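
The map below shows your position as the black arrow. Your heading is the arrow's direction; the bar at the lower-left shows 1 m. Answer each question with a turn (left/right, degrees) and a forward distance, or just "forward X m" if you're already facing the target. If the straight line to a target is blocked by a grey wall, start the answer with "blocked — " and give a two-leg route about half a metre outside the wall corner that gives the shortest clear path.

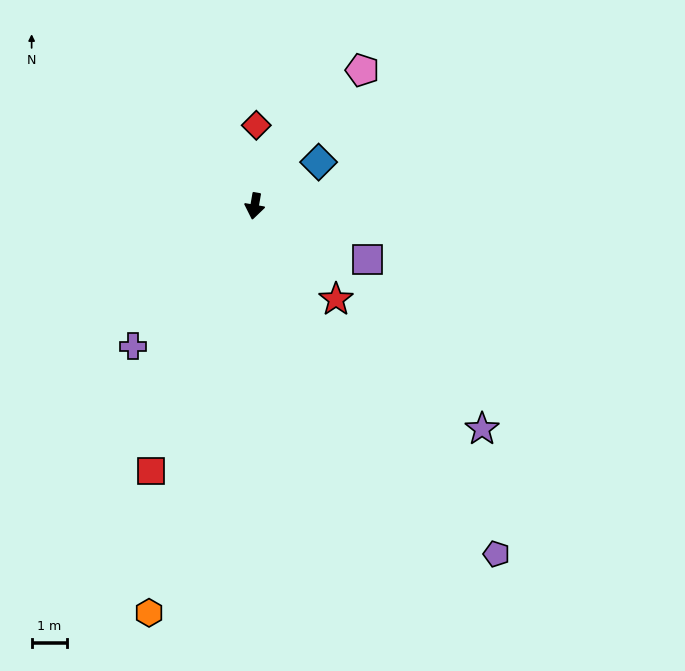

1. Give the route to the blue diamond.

turn left 134°, forward 2.2 m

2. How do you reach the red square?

turn right 12°, forward 7.9 m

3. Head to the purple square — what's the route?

turn left 74°, forward 3.5 m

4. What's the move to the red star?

turn left 51°, forward 3.5 m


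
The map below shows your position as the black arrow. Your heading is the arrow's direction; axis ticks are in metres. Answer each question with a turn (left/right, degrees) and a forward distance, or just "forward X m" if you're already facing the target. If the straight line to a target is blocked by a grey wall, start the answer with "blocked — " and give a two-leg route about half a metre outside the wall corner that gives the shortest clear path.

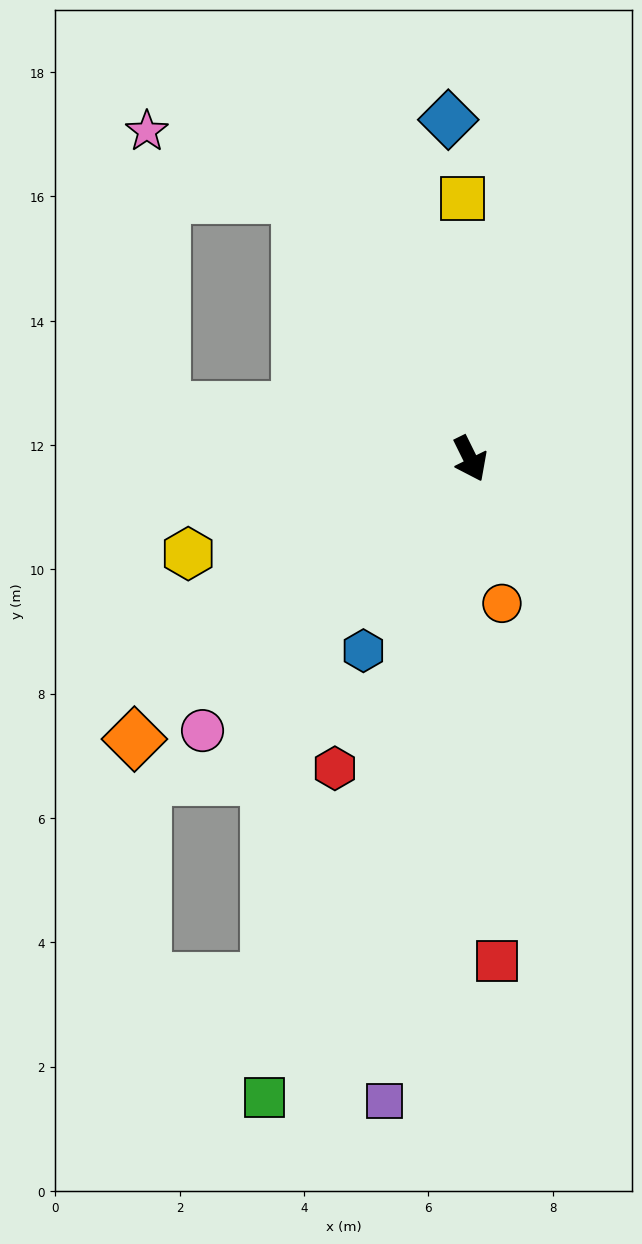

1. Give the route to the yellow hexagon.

turn right 98°, forward 4.8 m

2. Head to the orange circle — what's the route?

turn right 14°, forward 2.4 m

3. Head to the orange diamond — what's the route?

turn right 76°, forward 7.0 m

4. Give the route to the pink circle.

turn right 71°, forward 6.1 m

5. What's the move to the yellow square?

turn left 155°, forward 4.2 m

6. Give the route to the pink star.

blocked — turn right 173°, forward 5.1 m, then turn left 33°, forward 2.6 m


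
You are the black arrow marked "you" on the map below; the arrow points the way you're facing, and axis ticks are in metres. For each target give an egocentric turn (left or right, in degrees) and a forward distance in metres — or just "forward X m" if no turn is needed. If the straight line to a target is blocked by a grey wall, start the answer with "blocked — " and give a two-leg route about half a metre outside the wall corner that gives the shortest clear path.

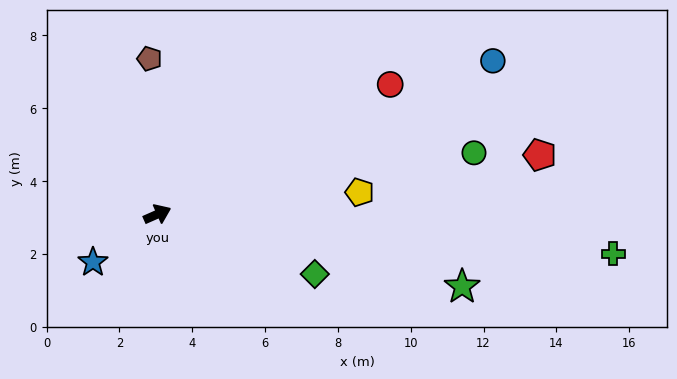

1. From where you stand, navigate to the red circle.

turn left 5°, forward 7.3 m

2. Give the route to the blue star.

turn right 167°, forward 2.2 m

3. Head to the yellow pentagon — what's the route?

turn right 18°, forward 5.6 m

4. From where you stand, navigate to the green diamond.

turn right 45°, forward 4.6 m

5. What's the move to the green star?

turn right 37°, forward 8.6 m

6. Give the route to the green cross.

turn right 29°, forward 12.6 m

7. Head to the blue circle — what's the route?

forward 10.1 m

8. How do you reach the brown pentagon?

turn left 69°, forward 4.3 m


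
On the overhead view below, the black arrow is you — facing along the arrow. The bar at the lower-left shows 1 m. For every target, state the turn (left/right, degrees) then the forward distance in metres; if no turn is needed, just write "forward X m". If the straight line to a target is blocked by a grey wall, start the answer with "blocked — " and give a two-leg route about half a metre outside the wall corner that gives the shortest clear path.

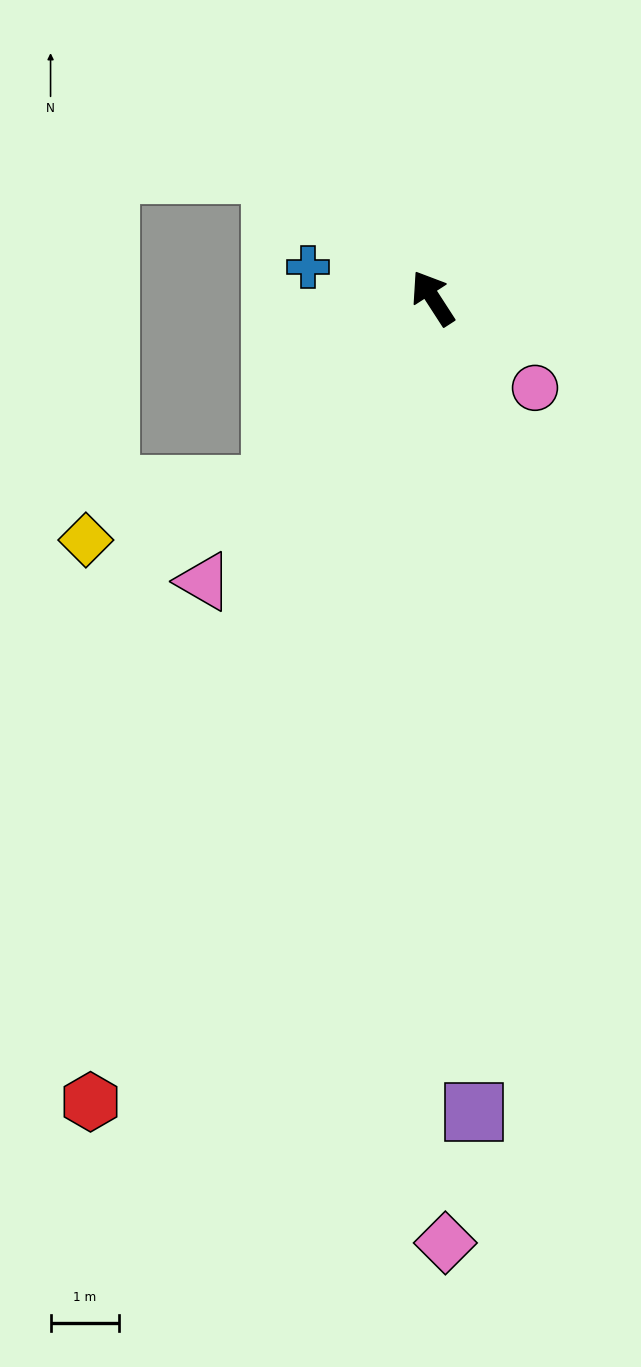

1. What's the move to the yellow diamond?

blocked — turn left 106°, forward 3.6 m, then turn right 32°, forward 2.8 m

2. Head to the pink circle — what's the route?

turn right 164°, forward 2.0 m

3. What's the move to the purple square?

turn left 150°, forward 12.0 m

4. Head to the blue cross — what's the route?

turn left 43°, forward 1.9 m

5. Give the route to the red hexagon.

turn left 124°, forward 12.8 m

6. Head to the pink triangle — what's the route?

turn left 108°, forward 5.3 m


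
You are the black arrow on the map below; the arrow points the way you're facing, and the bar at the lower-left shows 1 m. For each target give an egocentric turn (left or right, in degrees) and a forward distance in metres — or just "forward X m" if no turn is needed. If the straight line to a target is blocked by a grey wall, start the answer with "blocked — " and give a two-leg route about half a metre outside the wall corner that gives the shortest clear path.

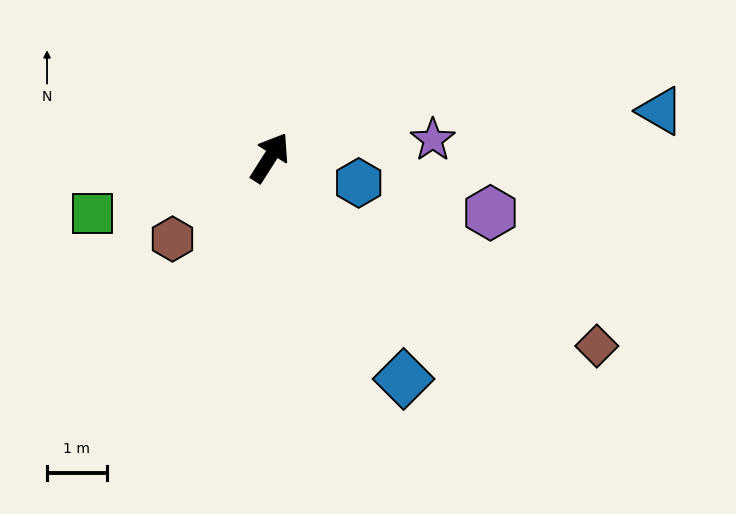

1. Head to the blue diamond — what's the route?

turn right 116°, forward 4.3 m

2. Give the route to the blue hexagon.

turn right 74°, forward 1.5 m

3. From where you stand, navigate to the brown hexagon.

turn left 162°, forward 2.1 m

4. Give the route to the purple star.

turn right 51°, forward 2.7 m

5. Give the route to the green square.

turn left 140°, forward 3.1 m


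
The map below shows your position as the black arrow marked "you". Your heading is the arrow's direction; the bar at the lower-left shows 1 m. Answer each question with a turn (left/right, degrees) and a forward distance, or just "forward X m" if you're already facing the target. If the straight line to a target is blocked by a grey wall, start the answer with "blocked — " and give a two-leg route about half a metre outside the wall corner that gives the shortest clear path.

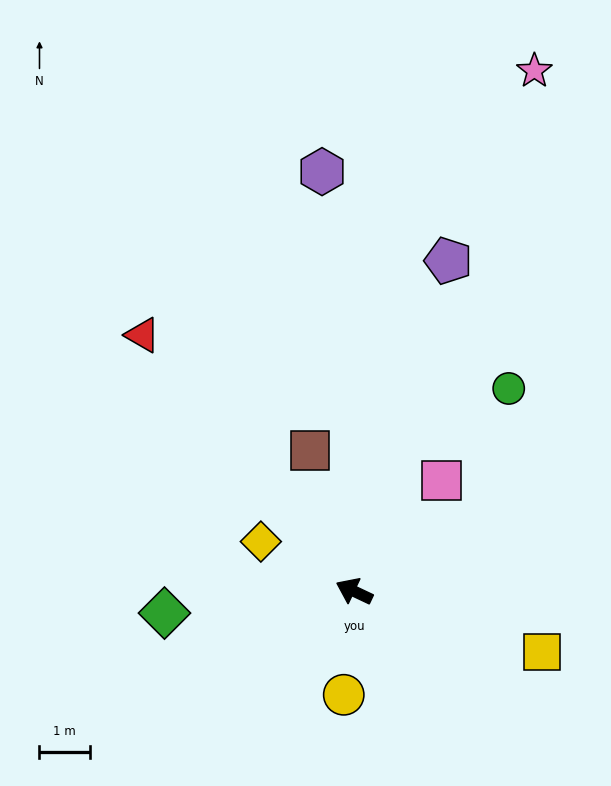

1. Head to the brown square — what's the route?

turn right 47°, forward 2.9 m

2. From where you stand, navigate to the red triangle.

turn right 25°, forward 6.6 m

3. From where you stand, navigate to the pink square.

turn right 103°, forward 2.8 m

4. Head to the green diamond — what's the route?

turn left 32°, forward 3.8 m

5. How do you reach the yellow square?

turn right 173°, forward 3.9 m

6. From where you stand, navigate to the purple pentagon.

turn right 81°, forward 6.9 m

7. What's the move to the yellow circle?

turn left 110°, forward 2.1 m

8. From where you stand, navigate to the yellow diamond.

turn right 3°, forward 2.1 m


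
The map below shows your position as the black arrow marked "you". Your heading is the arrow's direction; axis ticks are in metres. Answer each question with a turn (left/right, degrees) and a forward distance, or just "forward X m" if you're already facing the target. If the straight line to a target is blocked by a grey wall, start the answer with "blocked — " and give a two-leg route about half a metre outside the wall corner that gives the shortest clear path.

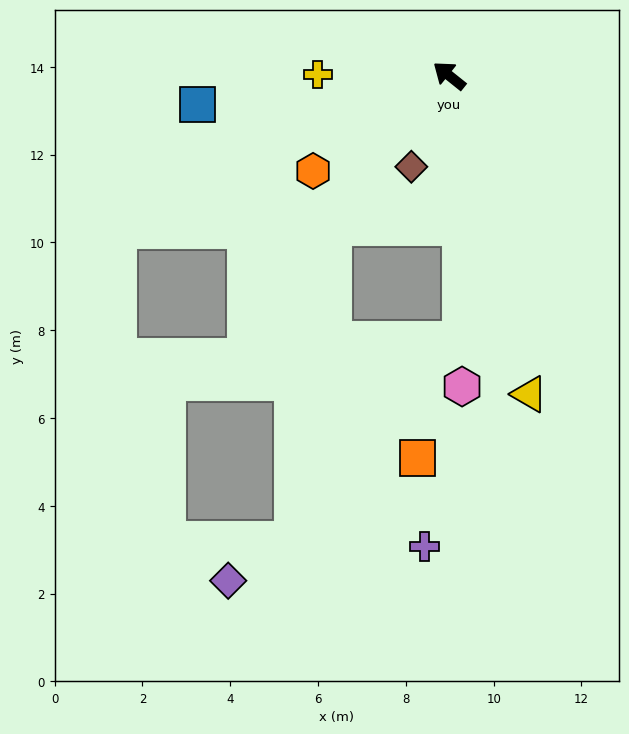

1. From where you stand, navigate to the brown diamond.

turn left 106°, forward 2.2 m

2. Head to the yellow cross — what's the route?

turn left 38°, forward 3.0 m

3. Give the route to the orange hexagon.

turn left 74°, forward 3.8 m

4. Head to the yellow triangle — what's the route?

turn left 143°, forward 7.5 m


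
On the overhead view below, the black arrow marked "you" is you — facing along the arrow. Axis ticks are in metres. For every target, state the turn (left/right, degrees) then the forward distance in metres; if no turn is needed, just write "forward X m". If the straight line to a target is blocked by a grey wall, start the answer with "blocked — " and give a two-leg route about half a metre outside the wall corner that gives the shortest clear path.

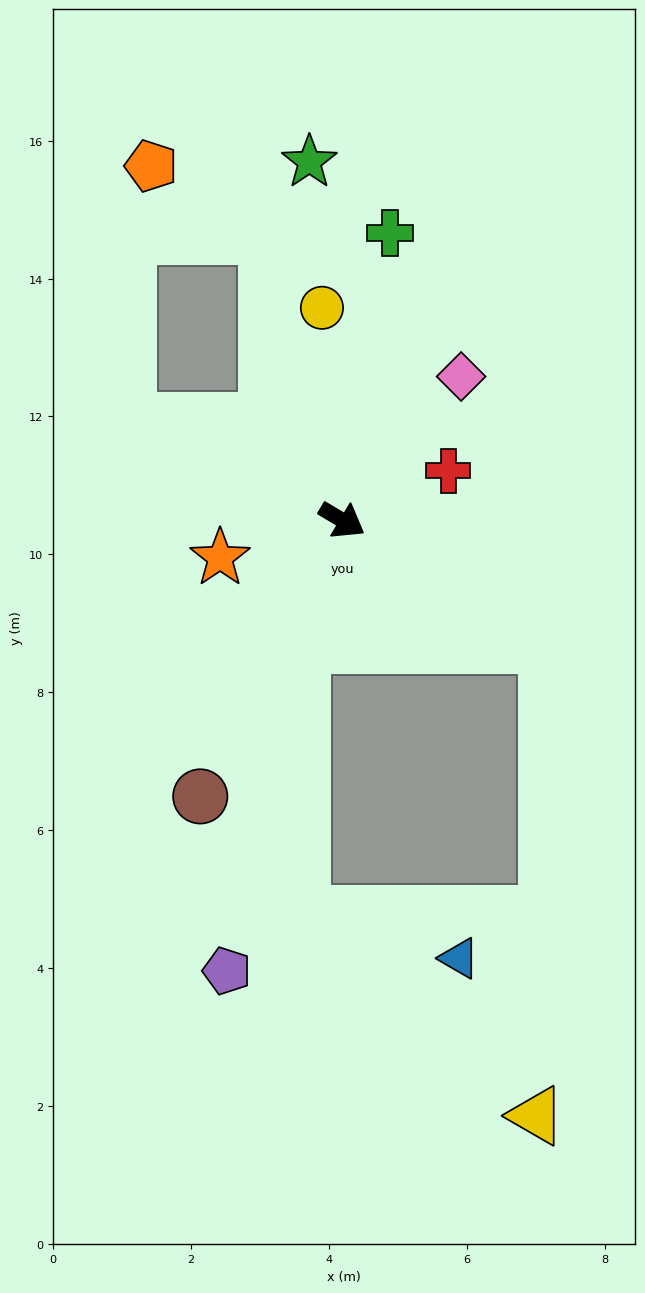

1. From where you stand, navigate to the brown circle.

turn right 86°, forward 4.5 m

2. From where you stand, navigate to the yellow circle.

turn left 126°, forward 3.1 m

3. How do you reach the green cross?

turn left 111°, forward 4.2 m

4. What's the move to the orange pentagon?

blocked — turn left 135°, forward 4.3 m, then turn left 45°, forward 2.0 m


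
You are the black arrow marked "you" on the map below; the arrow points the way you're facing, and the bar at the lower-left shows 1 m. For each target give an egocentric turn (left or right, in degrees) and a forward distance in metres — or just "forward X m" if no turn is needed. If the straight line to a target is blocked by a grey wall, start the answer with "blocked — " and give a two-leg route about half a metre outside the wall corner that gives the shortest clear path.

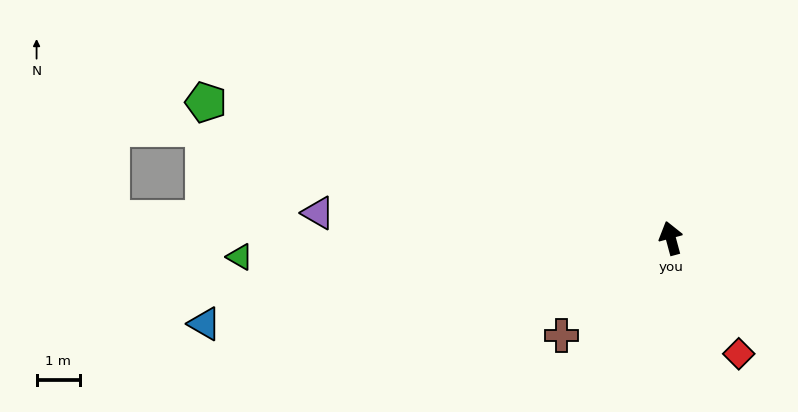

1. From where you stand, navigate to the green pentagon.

turn left 59°, forward 11.3 m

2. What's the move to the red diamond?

turn right 165°, forward 3.1 m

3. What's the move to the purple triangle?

turn left 71°, forward 8.2 m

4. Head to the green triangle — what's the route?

turn left 77°, forward 10.0 m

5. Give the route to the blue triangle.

turn left 85°, forward 11.0 m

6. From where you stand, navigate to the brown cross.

turn left 117°, forward 3.4 m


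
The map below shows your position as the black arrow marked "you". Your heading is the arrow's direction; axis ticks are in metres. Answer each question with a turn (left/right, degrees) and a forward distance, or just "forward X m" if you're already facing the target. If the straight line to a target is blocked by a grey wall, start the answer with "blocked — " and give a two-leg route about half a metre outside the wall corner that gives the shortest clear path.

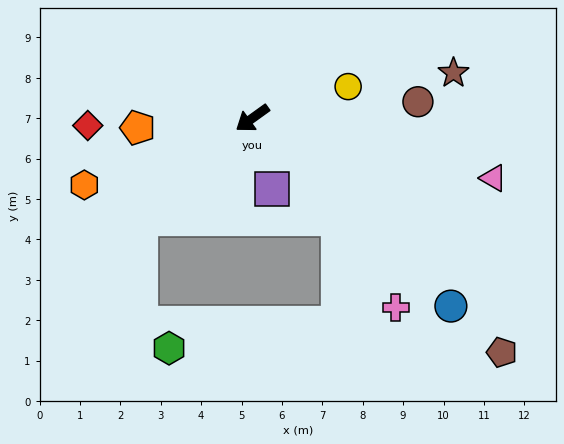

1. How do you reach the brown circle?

turn left 150°, forward 4.1 m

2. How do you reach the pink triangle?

turn left 130°, forward 6.1 m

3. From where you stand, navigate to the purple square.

turn left 70°, forward 1.8 m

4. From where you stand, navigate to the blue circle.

turn left 101°, forward 6.8 m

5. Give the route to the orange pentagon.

turn right 31°, forward 2.8 m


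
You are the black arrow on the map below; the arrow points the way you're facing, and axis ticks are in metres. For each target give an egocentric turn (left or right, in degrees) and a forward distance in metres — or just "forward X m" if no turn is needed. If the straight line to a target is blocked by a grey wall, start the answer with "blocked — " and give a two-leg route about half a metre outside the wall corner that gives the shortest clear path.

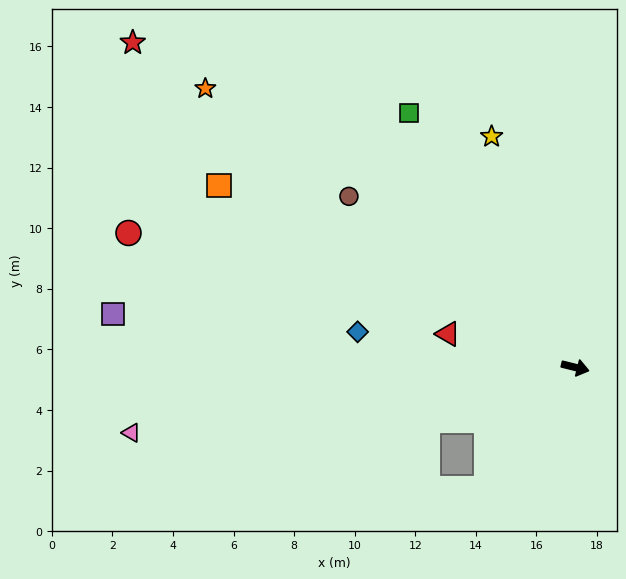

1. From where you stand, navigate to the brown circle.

turn left 157°, forward 9.4 m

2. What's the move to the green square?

turn left 137°, forward 10.0 m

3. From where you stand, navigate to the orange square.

turn left 167°, forward 13.2 m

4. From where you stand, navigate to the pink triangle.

turn right 158°, forward 14.8 m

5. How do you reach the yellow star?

turn left 124°, forward 8.1 m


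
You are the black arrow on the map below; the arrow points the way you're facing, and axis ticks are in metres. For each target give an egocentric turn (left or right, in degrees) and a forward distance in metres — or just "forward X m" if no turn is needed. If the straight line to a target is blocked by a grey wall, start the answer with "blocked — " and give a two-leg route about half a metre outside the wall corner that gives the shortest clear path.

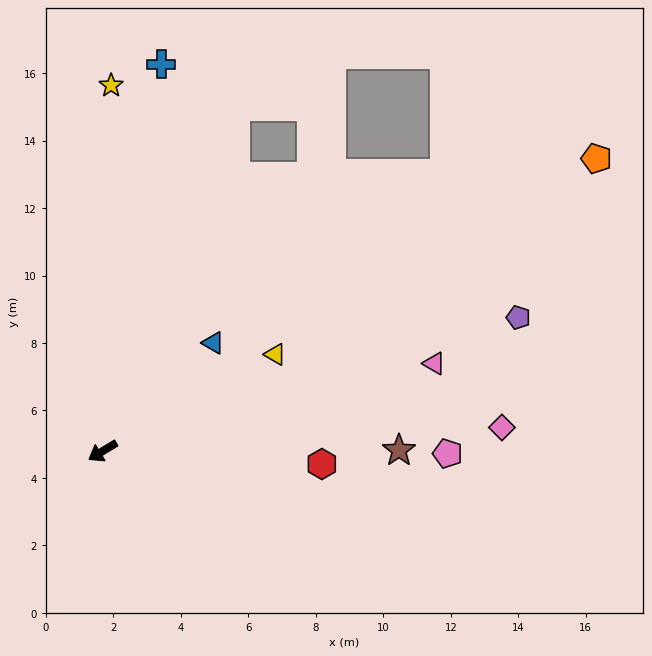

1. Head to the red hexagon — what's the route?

turn left 145°, forward 6.5 m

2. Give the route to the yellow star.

turn right 123°, forward 10.8 m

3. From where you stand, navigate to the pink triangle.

turn left 164°, forward 10.2 m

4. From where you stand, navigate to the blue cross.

turn right 130°, forward 11.6 m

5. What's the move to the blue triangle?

turn right 167°, forward 4.6 m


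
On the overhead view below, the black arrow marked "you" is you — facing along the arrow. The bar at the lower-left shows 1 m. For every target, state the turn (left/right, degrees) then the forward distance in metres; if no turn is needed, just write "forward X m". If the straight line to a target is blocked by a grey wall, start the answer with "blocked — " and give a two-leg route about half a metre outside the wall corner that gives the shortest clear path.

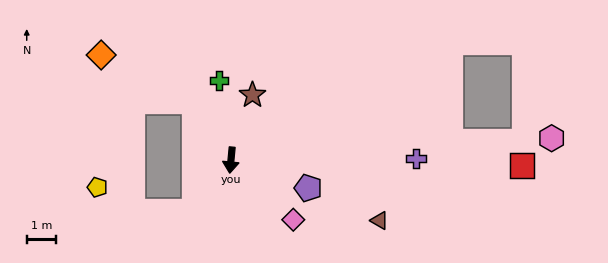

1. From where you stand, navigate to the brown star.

turn left 167°, forward 2.3 m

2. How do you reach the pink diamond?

turn left 52°, forward 2.9 m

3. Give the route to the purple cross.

turn left 96°, forward 6.2 m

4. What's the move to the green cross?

turn right 166°, forward 2.7 m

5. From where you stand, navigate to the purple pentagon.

turn left 76°, forward 2.8 m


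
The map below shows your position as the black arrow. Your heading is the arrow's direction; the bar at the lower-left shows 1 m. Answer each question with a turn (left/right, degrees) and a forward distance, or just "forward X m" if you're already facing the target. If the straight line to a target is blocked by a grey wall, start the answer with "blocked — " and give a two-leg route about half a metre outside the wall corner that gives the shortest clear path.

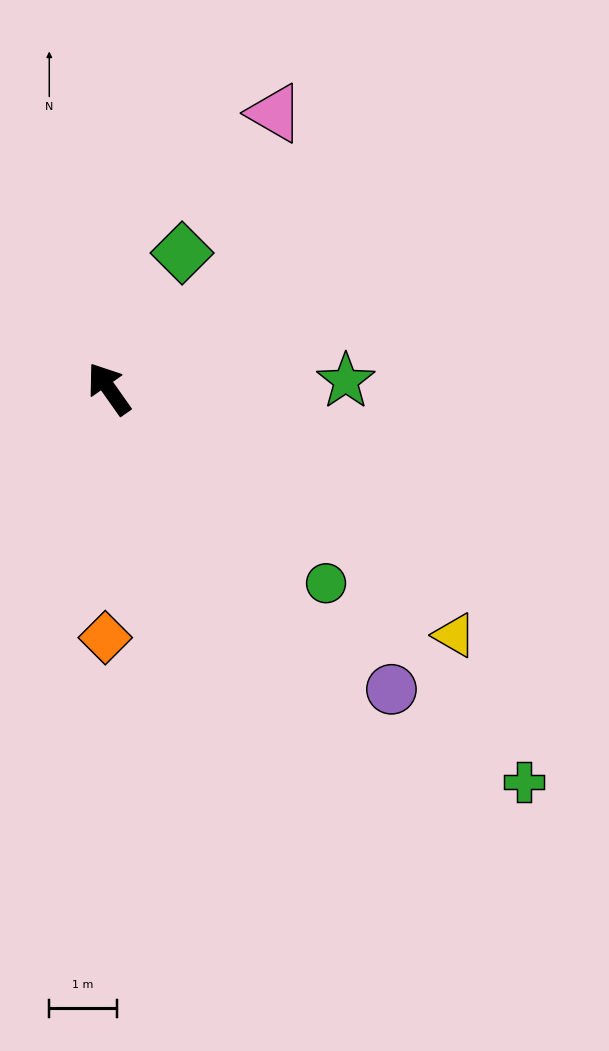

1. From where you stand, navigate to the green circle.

turn right 167°, forward 4.3 m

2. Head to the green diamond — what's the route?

turn right 64°, forward 2.3 m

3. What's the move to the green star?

turn right 123°, forward 3.5 m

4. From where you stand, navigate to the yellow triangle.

turn right 161°, forward 6.3 m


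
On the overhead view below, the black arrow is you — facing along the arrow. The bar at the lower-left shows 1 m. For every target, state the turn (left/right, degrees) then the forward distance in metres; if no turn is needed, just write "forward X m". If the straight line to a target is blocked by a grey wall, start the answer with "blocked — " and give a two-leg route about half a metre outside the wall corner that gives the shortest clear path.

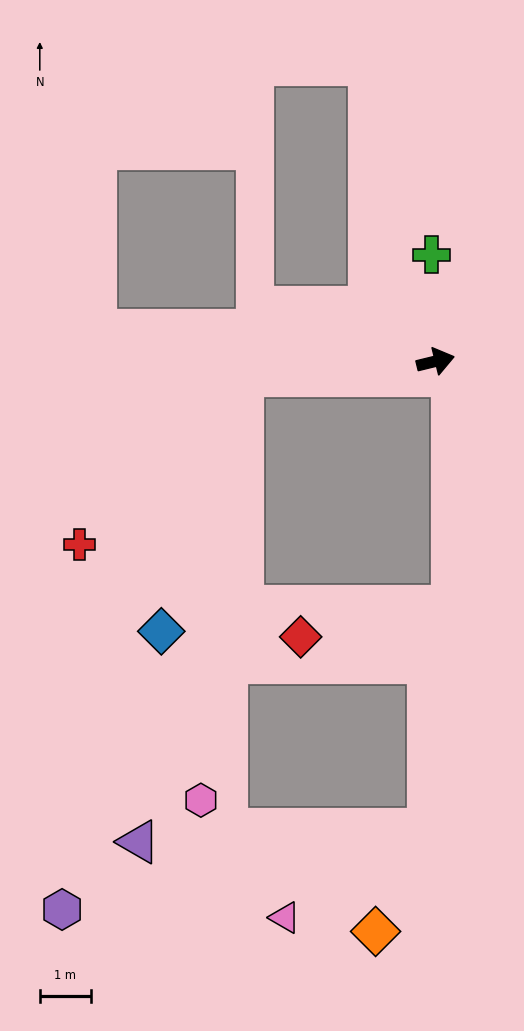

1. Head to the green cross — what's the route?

turn left 79°, forward 2.1 m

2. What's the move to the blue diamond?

blocked — turn left 170°, forward 3.8 m, then turn left 69°, forward 5.3 m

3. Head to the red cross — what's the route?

blocked — turn left 170°, forward 3.8 m, then turn left 43°, forward 4.6 m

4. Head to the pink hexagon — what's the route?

blocked — turn left 170°, forward 3.8 m, then turn left 81°, forward 8.4 m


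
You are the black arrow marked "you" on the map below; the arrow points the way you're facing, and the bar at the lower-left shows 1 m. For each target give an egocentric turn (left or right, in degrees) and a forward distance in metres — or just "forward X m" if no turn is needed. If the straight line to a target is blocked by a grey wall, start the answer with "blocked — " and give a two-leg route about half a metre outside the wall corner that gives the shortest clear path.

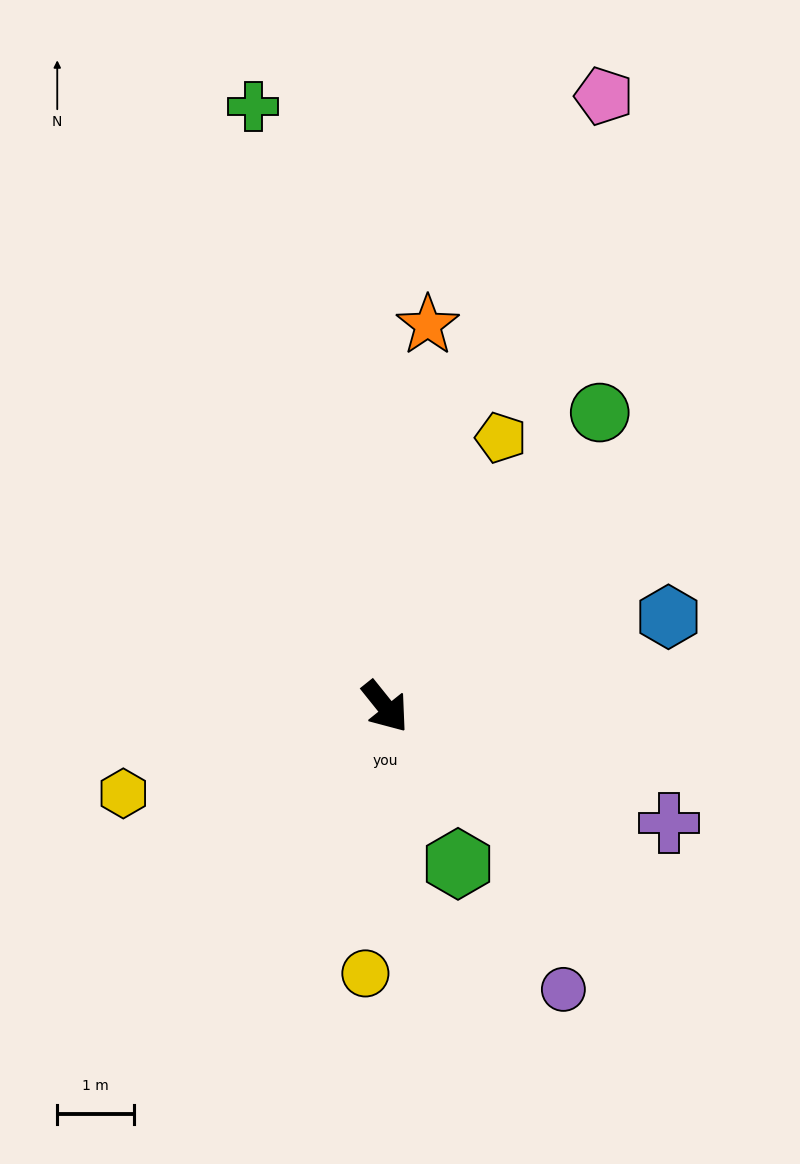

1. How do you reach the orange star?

turn left 135°, forward 5.0 m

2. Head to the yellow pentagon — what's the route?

turn left 118°, forward 3.8 m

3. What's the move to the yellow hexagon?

turn right 110°, forward 3.6 m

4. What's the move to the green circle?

turn left 105°, forward 4.7 m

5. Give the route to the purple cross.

turn left 29°, forward 4.0 m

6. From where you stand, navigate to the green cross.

turn left 154°, forward 8.0 m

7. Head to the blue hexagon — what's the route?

turn left 69°, forward 3.9 m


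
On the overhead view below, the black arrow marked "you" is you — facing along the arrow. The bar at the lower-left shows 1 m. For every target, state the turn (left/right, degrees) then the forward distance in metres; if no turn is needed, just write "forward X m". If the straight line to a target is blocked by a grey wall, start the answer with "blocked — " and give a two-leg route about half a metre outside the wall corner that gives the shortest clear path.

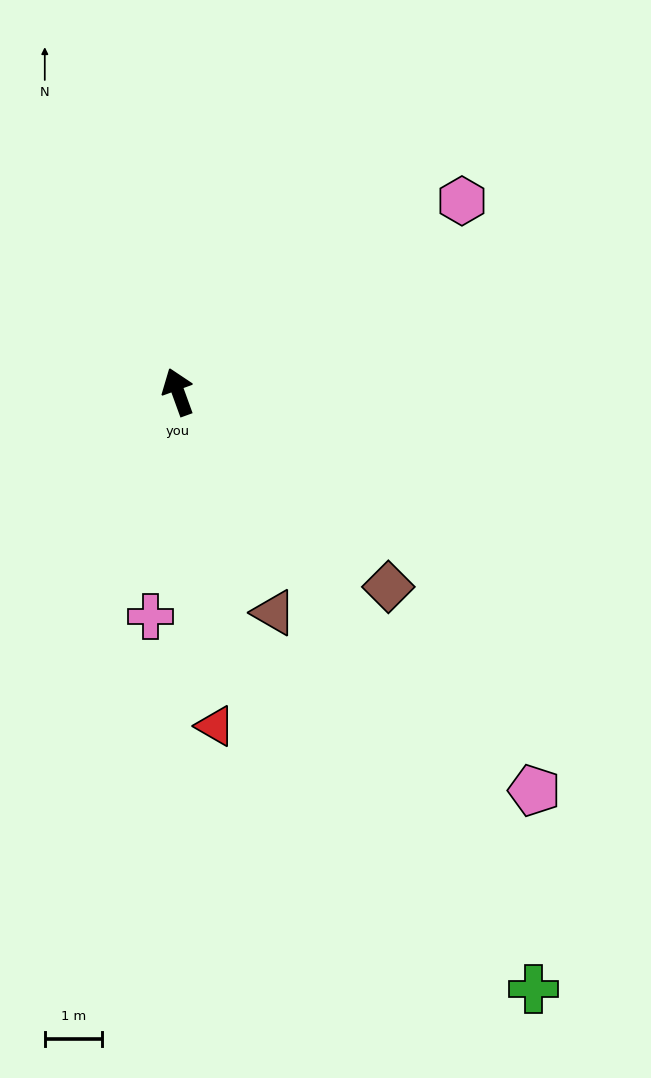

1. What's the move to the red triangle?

turn left 166°, forward 5.9 m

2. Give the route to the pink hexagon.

turn right 76°, forward 6.0 m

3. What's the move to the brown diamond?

turn right 153°, forward 5.0 m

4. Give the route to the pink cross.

turn left 153°, forward 4.0 m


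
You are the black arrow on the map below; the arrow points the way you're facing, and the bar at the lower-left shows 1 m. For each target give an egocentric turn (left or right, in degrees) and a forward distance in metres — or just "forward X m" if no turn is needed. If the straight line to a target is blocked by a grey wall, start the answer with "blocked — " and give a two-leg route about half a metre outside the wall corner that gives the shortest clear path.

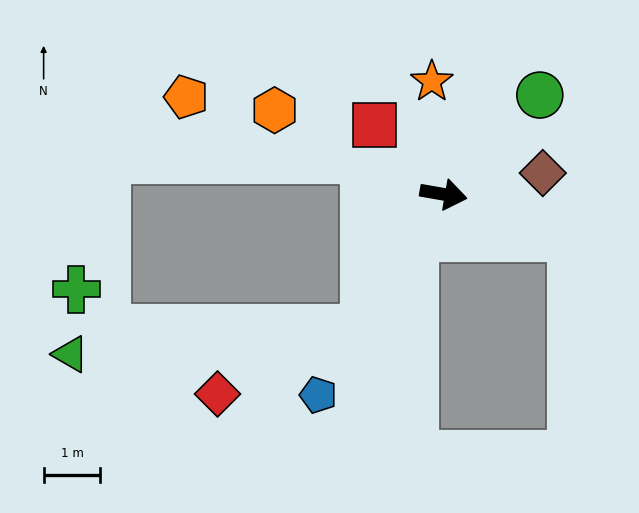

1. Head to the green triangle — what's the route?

blocked — turn right 111°, forward 2.7 m, then turn right 54°, forward 5.2 m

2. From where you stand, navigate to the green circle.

turn left 56°, forward 2.4 m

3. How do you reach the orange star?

turn left 106°, forward 2.0 m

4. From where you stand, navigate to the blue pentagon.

turn right 112°, forward 4.2 m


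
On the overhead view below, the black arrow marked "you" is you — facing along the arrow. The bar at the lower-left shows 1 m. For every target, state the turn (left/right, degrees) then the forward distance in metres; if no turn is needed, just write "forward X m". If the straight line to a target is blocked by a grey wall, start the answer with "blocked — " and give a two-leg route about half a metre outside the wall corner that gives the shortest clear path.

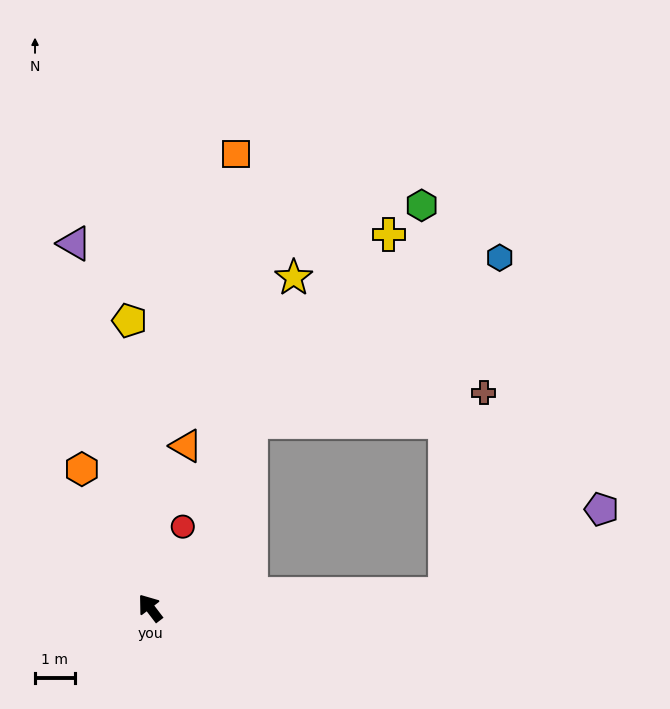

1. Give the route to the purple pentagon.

blocked — turn right 125°, forward 7.4 m, then turn left 26°, forward 4.5 m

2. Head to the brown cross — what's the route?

blocked — turn right 125°, forward 7.4 m, then turn left 77°, forward 5.2 m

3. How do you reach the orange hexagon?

turn right 11°, forward 3.9 m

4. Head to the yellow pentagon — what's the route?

turn right 33°, forward 7.2 m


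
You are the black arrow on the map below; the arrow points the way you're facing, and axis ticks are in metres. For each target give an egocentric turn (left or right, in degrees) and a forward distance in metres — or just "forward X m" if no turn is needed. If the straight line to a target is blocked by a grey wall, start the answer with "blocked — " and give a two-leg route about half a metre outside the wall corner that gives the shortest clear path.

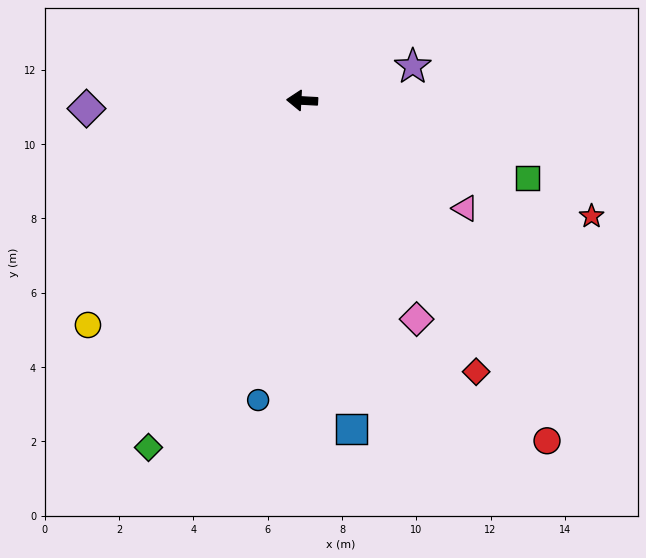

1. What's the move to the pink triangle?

turn left 150°, forward 5.3 m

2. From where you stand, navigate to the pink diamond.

turn left 121°, forward 6.6 m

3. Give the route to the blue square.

turn left 102°, forward 8.9 m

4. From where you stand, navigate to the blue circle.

turn left 85°, forward 8.1 m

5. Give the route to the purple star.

turn right 160°, forward 3.1 m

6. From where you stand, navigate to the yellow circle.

turn left 49°, forward 8.3 m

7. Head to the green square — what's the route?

turn left 164°, forward 6.4 m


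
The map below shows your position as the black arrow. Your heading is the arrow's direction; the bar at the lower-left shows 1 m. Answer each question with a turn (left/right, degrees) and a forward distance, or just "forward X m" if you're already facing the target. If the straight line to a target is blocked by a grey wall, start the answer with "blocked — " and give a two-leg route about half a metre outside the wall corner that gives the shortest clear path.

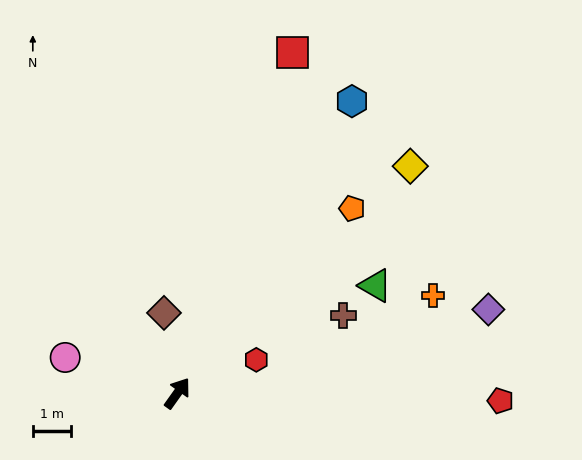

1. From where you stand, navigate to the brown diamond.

turn left 45°, forward 2.1 m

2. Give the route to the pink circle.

turn left 108°, forward 3.1 m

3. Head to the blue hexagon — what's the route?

turn left 5°, forward 8.9 m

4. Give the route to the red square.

turn left 17°, forward 9.4 m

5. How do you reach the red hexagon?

turn right 32°, forward 2.3 m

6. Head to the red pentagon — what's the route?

turn right 56°, forward 8.5 m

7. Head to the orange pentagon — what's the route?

turn right 8°, forward 6.7 m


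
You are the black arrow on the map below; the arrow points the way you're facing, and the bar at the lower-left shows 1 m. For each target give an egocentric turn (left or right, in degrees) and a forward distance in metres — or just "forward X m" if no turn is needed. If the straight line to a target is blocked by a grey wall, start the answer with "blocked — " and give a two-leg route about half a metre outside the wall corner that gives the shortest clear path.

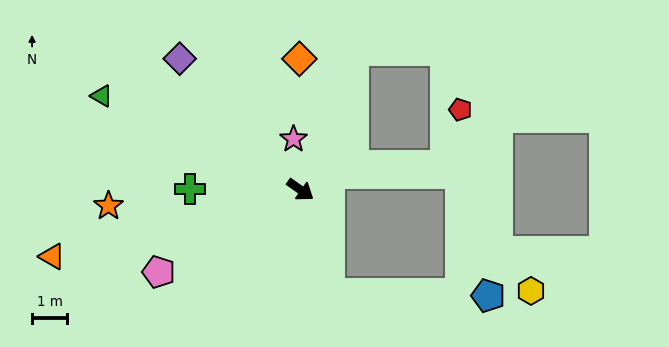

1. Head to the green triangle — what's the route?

turn right 170°, forward 6.2 m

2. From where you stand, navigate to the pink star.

turn left 133°, forward 1.4 m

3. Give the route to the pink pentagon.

turn right 115°, forward 4.6 m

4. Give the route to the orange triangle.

turn right 130°, forward 7.3 m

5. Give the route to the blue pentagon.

blocked — turn right 39°, forward 3.0 m, then turn left 73°, forward 4.5 m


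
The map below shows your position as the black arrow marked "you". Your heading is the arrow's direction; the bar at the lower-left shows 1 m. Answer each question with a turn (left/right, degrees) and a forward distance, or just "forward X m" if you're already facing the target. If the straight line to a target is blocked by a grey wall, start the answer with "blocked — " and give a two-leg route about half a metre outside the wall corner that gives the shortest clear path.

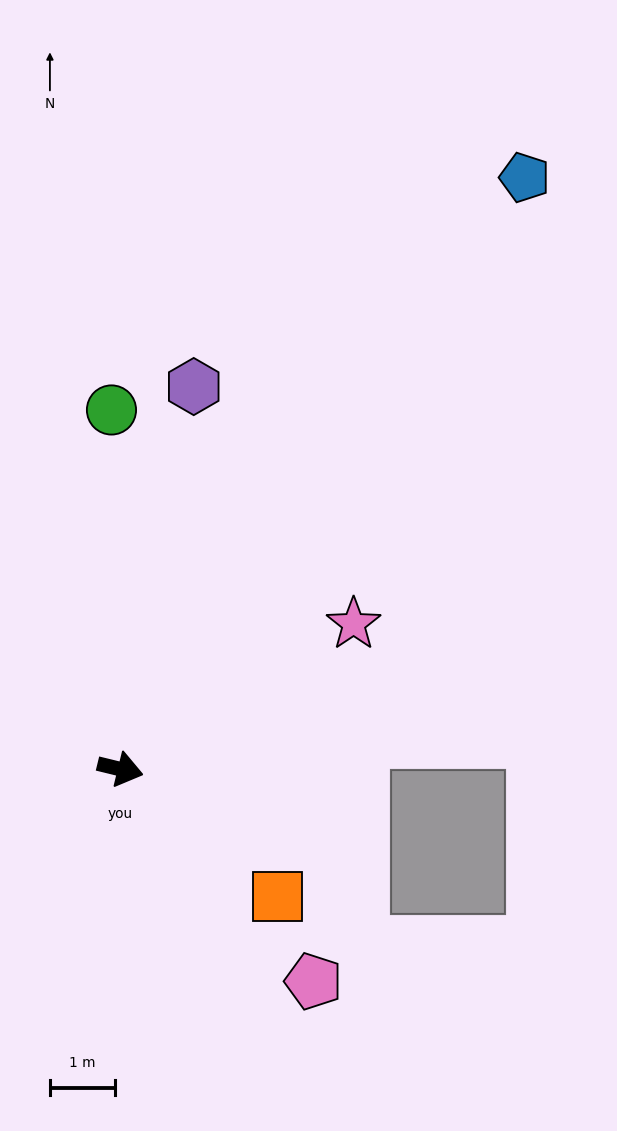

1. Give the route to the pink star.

turn left 46°, forward 4.2 m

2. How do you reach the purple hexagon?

turn left 93°, forward 6.0 m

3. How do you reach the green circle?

turn left 105°, forward 5.5 m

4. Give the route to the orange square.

turn right 25°, forward 3.1 m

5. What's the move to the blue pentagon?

turn left 69°, forward 11.1 m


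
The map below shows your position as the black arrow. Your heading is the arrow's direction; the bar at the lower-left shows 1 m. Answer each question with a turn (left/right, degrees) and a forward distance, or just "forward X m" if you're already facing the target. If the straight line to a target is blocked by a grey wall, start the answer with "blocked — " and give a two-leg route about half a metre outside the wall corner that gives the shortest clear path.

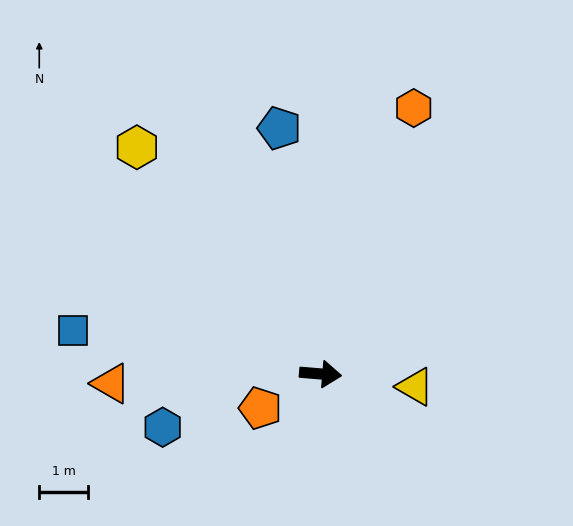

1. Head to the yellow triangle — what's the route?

turn right 3°, forward 2.0 m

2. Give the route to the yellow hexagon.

turn left 134°, forward 6.0 m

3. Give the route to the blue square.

turn left 175°, forward 5.1 m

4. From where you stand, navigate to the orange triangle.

turn right 173°, forward 4.3 m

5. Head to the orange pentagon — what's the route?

turn right 146°, forward 1.4 m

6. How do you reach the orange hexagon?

turn left 75°, forward 5.8 m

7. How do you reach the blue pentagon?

turn left 104°, forward 5.1 m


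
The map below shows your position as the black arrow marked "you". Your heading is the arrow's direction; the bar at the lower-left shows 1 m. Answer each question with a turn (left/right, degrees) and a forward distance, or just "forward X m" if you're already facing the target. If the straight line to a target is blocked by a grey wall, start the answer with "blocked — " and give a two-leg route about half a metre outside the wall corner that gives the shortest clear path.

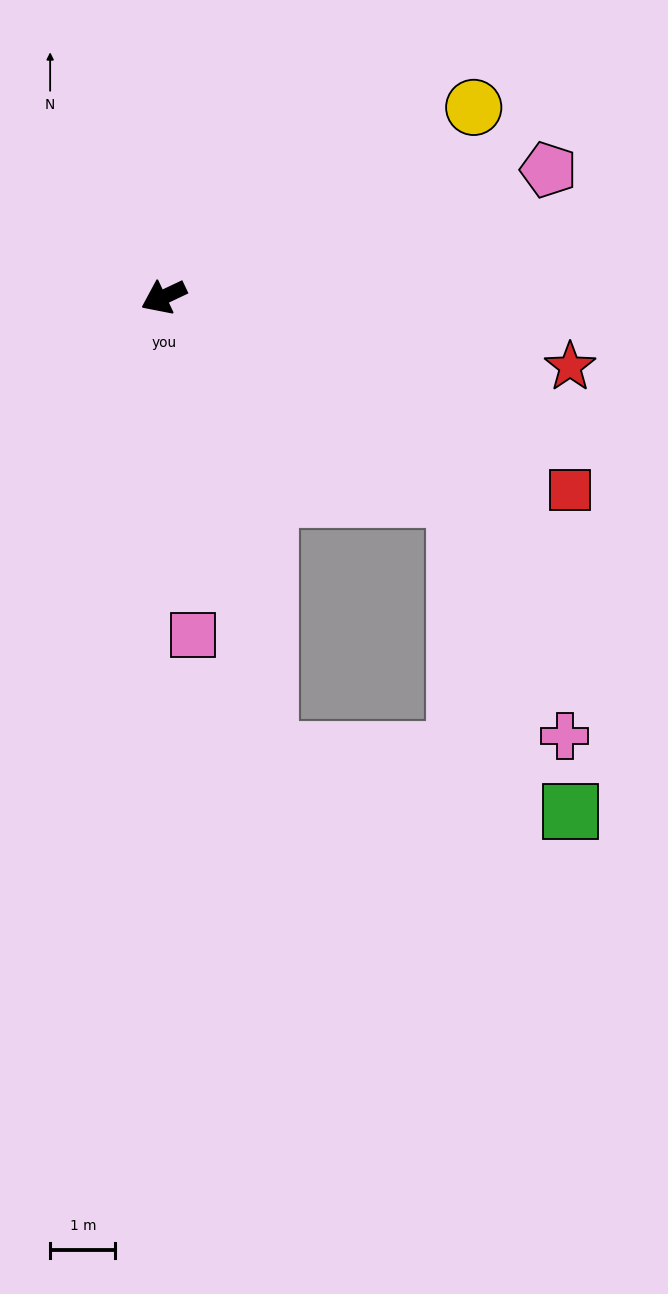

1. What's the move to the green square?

blocked — turn left 78°, forward 7.1 m, then turn left 65°, forward 4.7 m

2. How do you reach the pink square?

turn left 70°, forward 5.2 m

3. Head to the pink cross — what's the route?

blocked — turn left 120°, forward 5.4 m, then turn right 30°, forward 4.0 m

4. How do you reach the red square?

turn left 129°, forward 6.9 m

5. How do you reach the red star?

turn left 145°, forward 6.3 m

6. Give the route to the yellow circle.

turn right 174°, forward 5.6 m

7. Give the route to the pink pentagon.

turn left 173°, forward 6.2 m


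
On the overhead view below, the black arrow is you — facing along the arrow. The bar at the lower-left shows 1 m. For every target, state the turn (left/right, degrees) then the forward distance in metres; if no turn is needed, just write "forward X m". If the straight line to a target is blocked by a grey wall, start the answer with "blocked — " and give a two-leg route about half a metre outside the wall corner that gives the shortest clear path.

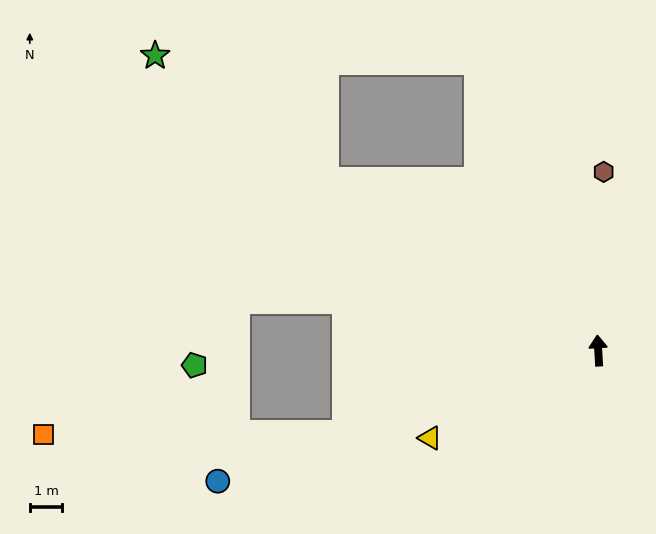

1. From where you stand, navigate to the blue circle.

turn left 106°, forward 12.4 m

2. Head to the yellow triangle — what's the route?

turn left 114°, forward 5.8 m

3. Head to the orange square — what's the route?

blocked — turn left 105°, forward 8.2 m, then turn right 18°, forward 9.3 m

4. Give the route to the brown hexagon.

turn right 5°, forward 5.5 m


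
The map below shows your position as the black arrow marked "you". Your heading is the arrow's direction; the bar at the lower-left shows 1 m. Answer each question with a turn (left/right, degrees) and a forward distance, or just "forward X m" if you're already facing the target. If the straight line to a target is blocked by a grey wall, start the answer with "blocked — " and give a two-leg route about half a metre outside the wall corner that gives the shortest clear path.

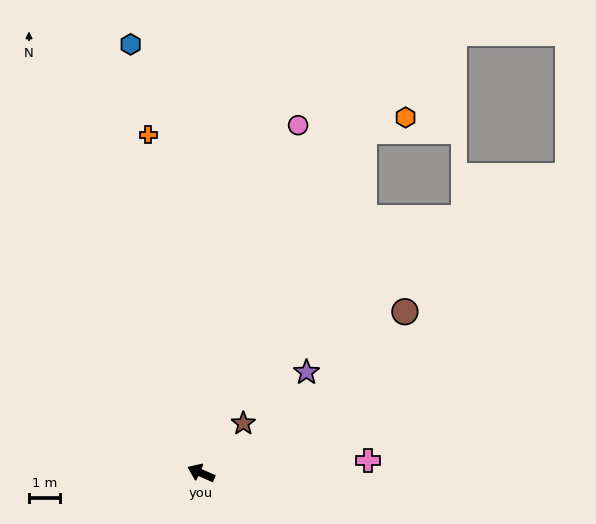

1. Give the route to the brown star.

turn right 107°, forward 2.1 m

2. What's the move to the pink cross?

turn right 152°, forward 5.4 m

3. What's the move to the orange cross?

turn right 57°, forward 11.1 m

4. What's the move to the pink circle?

turn right 82°, forward 11.7 m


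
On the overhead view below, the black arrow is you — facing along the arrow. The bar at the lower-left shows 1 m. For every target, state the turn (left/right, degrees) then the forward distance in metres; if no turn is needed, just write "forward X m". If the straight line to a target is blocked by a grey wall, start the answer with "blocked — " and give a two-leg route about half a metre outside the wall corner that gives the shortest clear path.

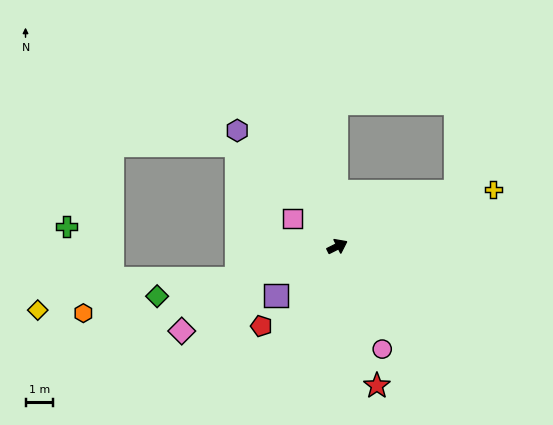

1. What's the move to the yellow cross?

turn right 7°, forward 6.0 m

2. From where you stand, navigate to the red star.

turn right 101°, forward 5.2 m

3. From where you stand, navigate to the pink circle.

turn right 93°, forward 4.0 m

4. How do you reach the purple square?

turn right 168°, forward 2.8 m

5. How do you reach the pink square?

turn left 121°, forward 1.9 m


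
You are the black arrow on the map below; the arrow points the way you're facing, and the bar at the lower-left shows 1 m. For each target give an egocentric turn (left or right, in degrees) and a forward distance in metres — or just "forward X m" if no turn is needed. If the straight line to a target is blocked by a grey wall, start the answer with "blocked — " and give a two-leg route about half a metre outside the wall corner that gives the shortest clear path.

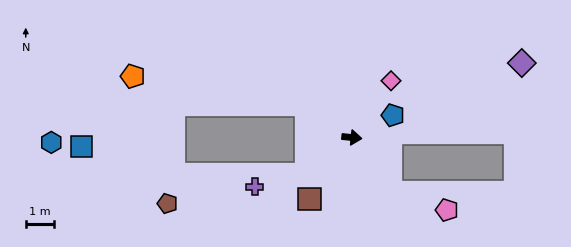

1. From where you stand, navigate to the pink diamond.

turn left 61°, forward 2.5 m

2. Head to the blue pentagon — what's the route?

turn left 34°, forward 1.7 m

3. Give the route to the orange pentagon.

blocked — turn left 149°, forward 2.0 m, then turn left 28°, forward 6.3 m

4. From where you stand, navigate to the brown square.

turn right 119°, forward 2.7 m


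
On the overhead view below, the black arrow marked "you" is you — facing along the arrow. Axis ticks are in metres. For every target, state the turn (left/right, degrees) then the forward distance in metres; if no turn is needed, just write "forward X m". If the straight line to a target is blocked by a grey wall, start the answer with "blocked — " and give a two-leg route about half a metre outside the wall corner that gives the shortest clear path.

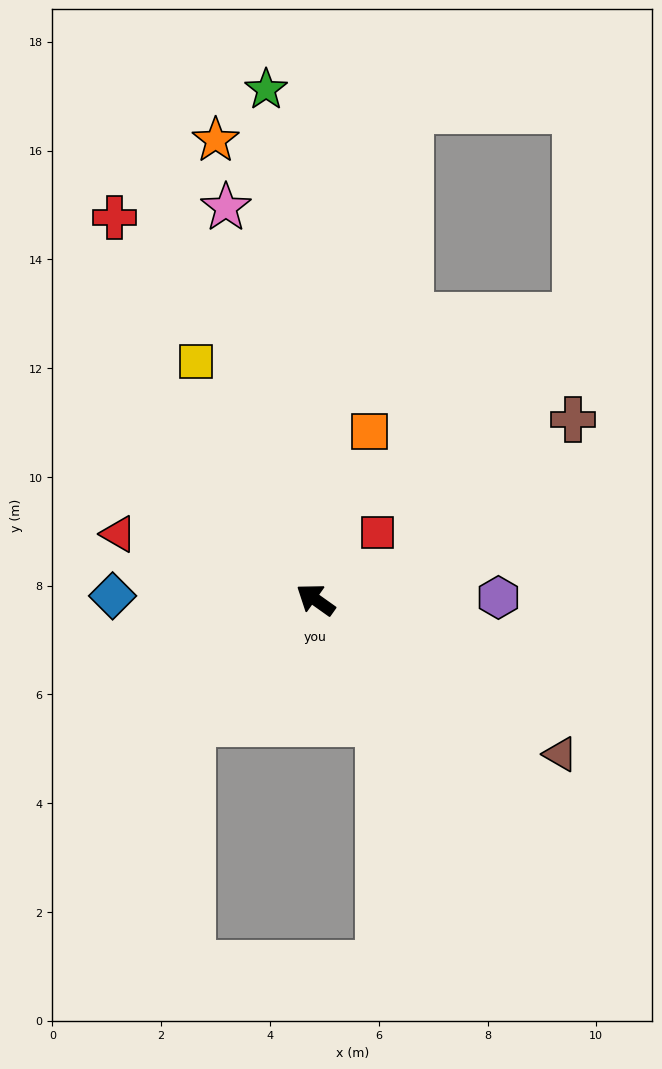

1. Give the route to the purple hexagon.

turn right 144°, forward 3.4 m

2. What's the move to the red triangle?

turn left 17°, forward 3.8 m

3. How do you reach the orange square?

turn right 72°, forward 3.2 m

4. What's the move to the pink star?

turn right 42°, forward 7.4 m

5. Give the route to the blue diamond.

turn left 34°, forward 3.7 m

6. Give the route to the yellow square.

turn right 28°, forward 4.9 m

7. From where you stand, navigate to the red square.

turn right 97°, forward 1.7 m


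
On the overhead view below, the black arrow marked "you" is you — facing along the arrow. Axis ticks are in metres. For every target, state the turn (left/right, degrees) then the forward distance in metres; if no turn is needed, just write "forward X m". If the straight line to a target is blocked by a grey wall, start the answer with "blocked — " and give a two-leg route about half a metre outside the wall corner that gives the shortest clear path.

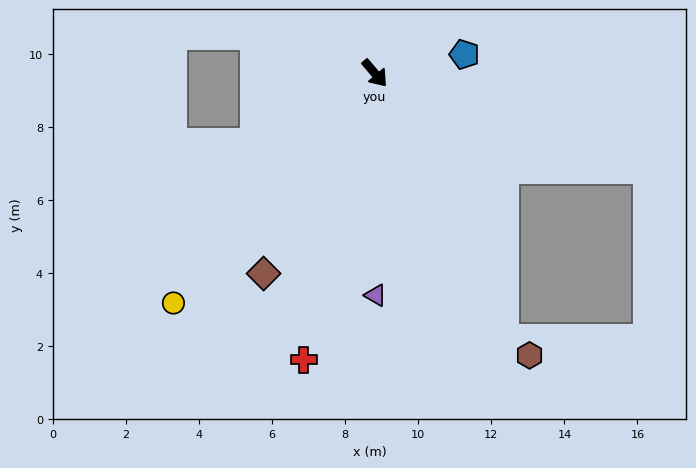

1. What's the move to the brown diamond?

turn right 69°, forward 6.3 m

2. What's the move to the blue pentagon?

turn left 62°, forward 2.5 m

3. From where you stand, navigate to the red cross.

turn right 54°, forward 8.1 m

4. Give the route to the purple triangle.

turn right 40°, forward 6.1 m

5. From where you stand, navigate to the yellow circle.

turn right 82°, forward 8.4 m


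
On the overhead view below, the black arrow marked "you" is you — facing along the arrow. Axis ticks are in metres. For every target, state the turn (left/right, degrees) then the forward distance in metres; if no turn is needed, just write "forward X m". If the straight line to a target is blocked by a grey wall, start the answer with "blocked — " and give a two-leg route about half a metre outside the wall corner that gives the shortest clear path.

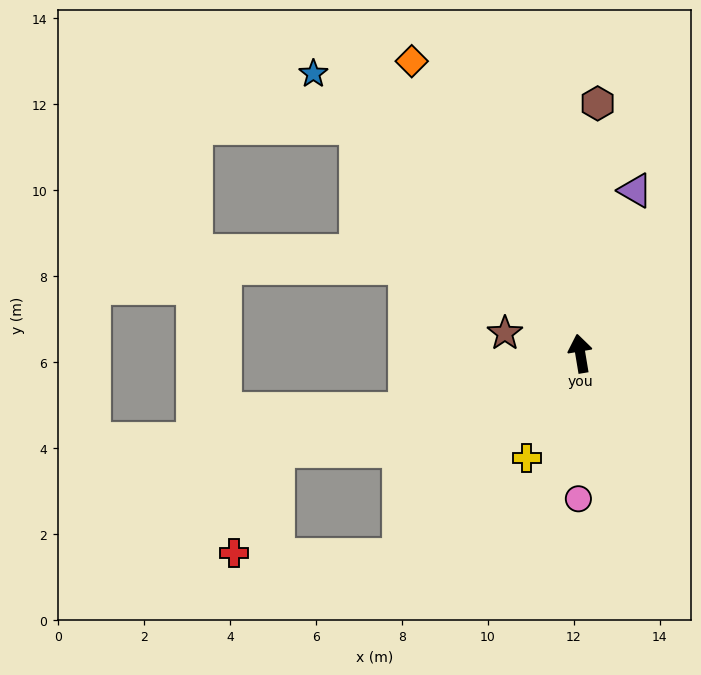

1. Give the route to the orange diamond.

turn left 21°, forward 7.9 m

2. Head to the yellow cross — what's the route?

turn left 143°, forward 2.7 m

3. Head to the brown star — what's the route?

turn left 65°, forward 1.8 m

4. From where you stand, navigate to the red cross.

blocked — turn left 98°, forward 7.4 m, then turn left 50°, forward 2.6 m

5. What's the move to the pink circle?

turn left 170°, forward 3.4 m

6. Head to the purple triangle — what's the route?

turn right 28°, forward 4.0 m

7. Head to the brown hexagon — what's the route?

turn right 13°, forward 5.8 m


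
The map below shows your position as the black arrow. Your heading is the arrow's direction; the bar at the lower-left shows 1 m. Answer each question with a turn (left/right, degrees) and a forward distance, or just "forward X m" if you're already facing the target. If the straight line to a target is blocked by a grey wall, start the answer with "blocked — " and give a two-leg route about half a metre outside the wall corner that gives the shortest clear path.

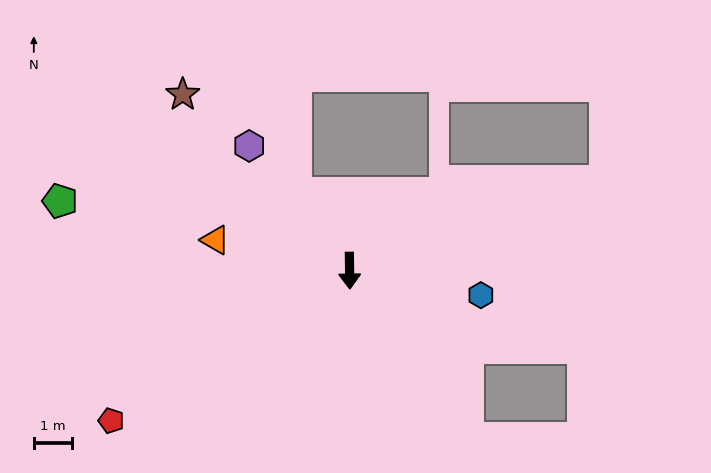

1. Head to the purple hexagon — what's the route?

turn right 142°, forward 4.1 m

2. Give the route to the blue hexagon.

turn left 79°, forward 3.5 m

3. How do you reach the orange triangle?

turn right 104°, forward 3.6 m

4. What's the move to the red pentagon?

turn right 59°, forward 7.3 m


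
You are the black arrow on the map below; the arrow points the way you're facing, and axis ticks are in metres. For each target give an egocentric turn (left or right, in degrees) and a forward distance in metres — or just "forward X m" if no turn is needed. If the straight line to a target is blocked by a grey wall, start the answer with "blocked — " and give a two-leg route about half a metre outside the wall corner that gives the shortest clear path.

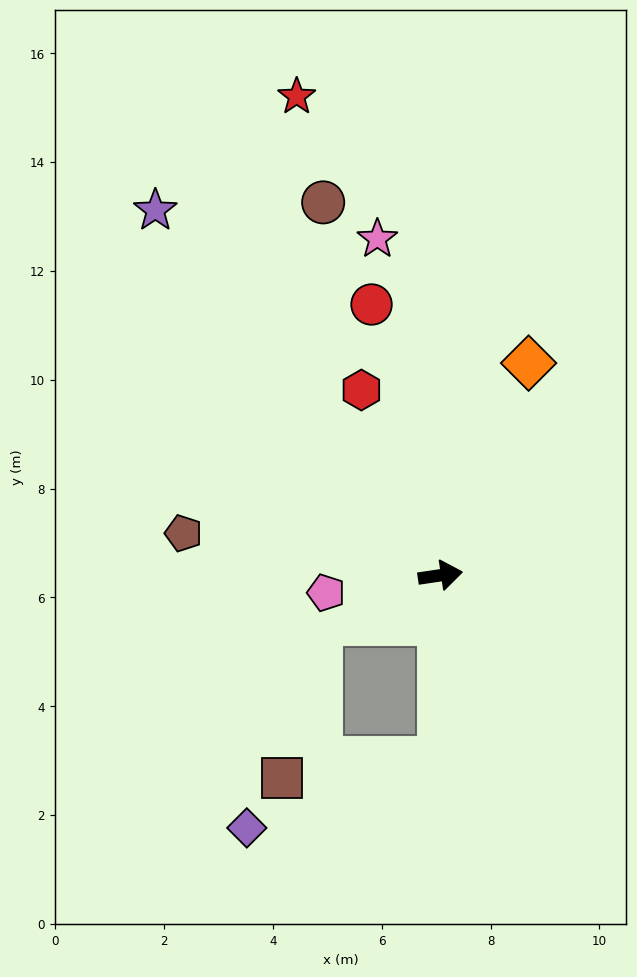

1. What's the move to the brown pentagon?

turn left 162°, forward 4.8 m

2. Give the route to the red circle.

turn left 96°, forward 5.1 m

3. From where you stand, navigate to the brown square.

blocked — turn right 98°, forward 3.4 m, then turn right 84°, forward 2.9 m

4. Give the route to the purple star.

turn left 120°, forward 8.5 m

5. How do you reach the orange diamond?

turn left 59°, forward 4.2 m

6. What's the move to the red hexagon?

turn left 105°, forward 3.7 m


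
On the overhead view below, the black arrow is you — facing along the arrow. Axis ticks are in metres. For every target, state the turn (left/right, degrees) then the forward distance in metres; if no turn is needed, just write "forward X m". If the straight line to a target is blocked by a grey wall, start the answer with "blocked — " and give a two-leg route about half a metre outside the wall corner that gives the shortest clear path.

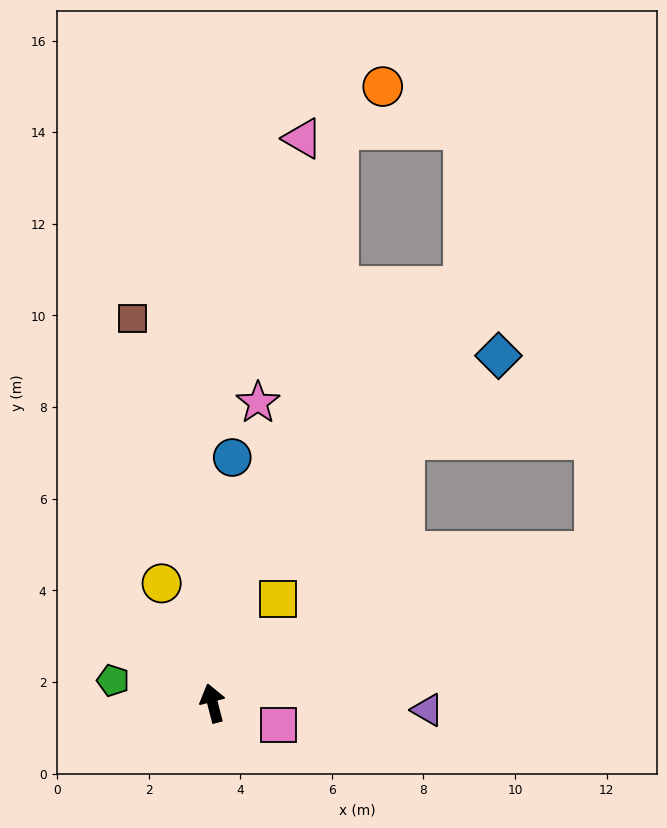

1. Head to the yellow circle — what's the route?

turn left 9°, forward 2.8 m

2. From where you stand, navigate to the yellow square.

turn right 47°, forward 2.7 m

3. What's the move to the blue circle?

turn right 19°, forward 5.4 m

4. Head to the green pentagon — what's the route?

turn left 63°, forward 2.2 m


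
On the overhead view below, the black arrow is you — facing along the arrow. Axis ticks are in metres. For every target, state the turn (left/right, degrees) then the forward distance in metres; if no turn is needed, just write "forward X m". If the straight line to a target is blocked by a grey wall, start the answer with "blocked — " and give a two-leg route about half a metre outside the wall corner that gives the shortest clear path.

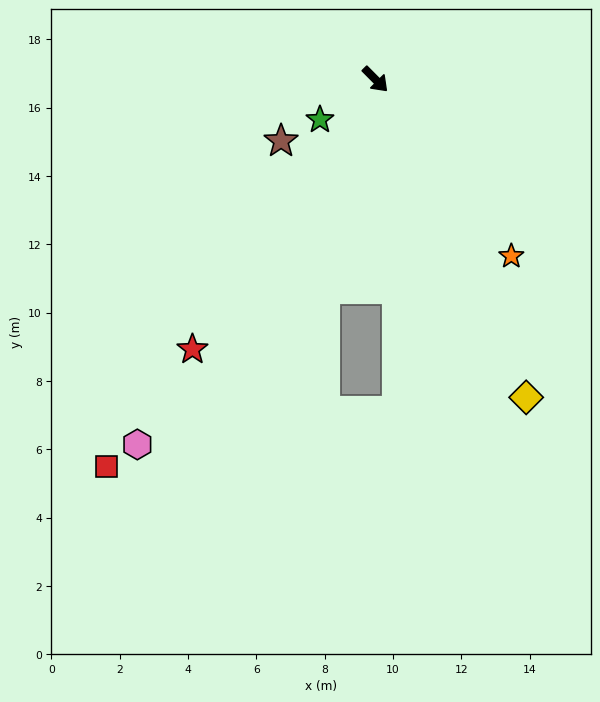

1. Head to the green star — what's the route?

turn right 99°, forward 2.0 m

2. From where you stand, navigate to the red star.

turn right 79°, forward 9.5 m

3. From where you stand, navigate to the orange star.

turn right 7°, forward 6.5 m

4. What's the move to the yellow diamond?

turn right 19°, forward 10.3 m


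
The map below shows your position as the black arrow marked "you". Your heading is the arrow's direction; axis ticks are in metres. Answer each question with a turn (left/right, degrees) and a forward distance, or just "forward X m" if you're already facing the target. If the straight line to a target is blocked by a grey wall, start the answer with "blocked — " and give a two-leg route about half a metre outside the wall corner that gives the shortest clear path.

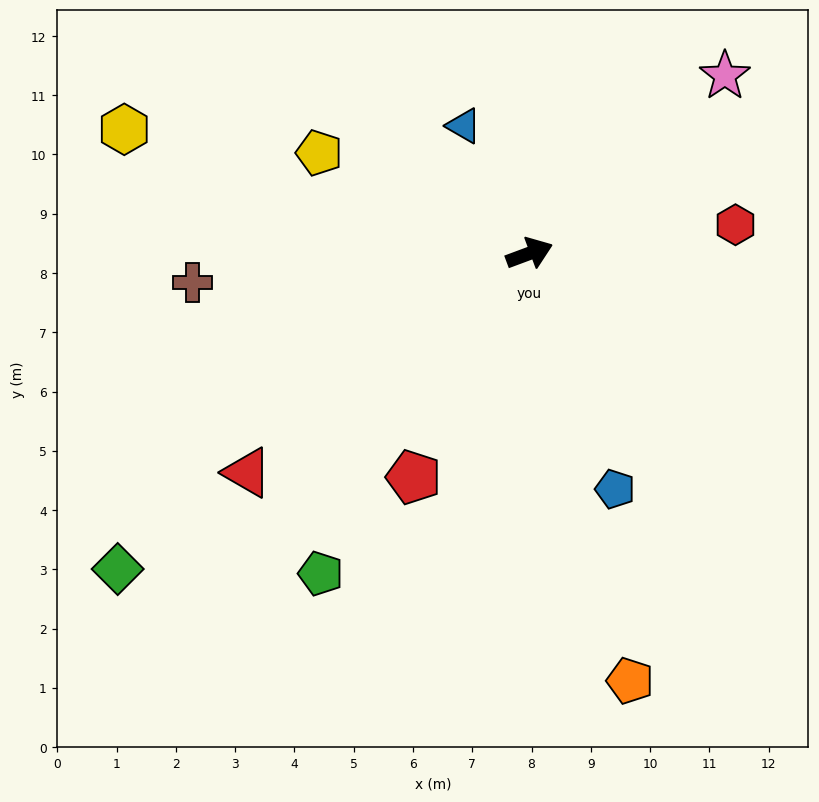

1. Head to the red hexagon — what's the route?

turn right 13°, forward 3.5 m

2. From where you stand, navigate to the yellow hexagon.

turn left 143°, forward 7.2 m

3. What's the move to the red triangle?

turn right 163°, forward 6.0 m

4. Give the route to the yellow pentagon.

turn left 134°, forward 3.9 m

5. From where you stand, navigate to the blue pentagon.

turn right 90°, forward 4.2 m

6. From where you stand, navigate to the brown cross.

turn left 164°, forward 5.7 m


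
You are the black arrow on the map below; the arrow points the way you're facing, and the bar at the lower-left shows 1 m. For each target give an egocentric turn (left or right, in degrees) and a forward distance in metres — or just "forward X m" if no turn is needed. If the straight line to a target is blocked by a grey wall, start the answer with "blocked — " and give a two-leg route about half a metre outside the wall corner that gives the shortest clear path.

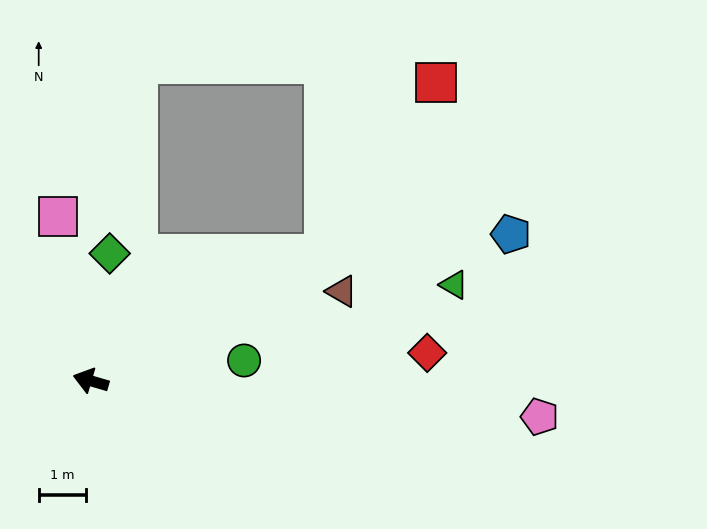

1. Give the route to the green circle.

turn right 156°, forward 3.3 m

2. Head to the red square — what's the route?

blocked — turn right 135°, forward 5.6 m, then turn left 28°, forward 4.3 m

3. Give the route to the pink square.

turn right 62°, forward 3.5 m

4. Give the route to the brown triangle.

turn right 144°, forward 5.6 m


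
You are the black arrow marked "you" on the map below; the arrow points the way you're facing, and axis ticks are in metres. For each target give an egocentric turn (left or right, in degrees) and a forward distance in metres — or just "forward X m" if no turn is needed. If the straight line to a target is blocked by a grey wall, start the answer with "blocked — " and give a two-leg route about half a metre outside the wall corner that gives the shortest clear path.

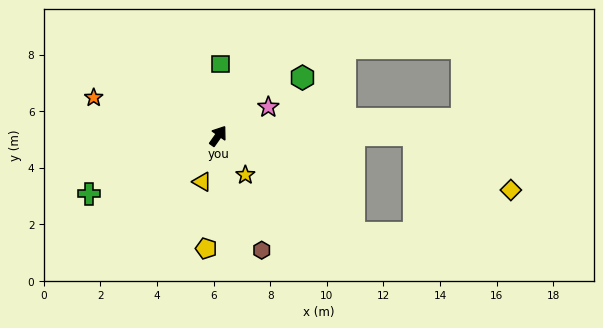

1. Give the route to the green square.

turn left 33°, forward 2.5 m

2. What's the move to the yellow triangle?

turn right 164°, forward 1.7 m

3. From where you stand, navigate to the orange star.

turn left 108°, forward 4.6 m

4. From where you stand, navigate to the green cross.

turn left 149°, forward 5.0 m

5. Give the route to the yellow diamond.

blocked — turn right 54°, forward 6.9 m, then turn right 31°, forward 3.9 m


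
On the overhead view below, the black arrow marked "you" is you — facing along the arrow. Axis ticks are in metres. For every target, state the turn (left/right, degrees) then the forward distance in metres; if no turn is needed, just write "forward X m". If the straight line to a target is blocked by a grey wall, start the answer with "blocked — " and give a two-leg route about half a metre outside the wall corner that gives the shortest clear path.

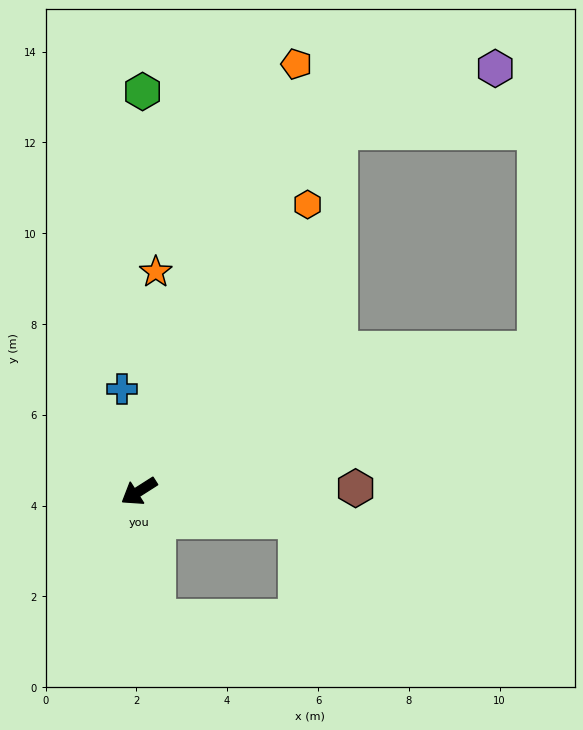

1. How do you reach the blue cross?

turn right 113°, forward 2.3 m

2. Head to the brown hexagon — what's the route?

turn left 148°, forward 4.8 m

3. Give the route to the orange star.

turn right 127°, forward 4.8 m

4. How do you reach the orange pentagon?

turn right 143°, forward 10.0 m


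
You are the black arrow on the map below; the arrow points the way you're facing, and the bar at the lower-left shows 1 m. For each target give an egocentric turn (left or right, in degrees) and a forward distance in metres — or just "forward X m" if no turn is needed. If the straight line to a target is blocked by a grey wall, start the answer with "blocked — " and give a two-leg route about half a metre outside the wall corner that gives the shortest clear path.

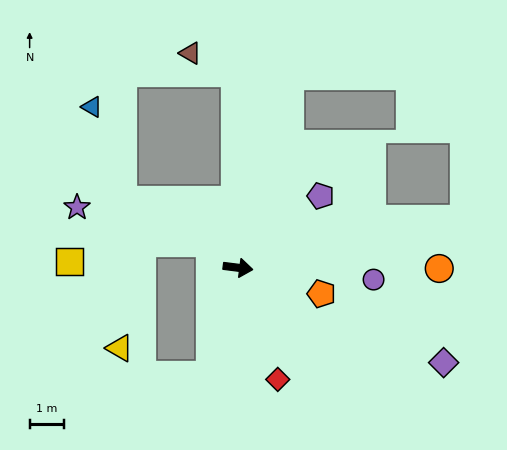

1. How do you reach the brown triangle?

blocked — turn left 98°, forward 5.7 m, then turn left 66°, forward 1.4 m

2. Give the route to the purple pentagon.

turn left 48°, forward 3.2 m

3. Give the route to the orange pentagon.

turn right 10°, forward 2.5 m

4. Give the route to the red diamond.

turn right 63°, forward 3.4 m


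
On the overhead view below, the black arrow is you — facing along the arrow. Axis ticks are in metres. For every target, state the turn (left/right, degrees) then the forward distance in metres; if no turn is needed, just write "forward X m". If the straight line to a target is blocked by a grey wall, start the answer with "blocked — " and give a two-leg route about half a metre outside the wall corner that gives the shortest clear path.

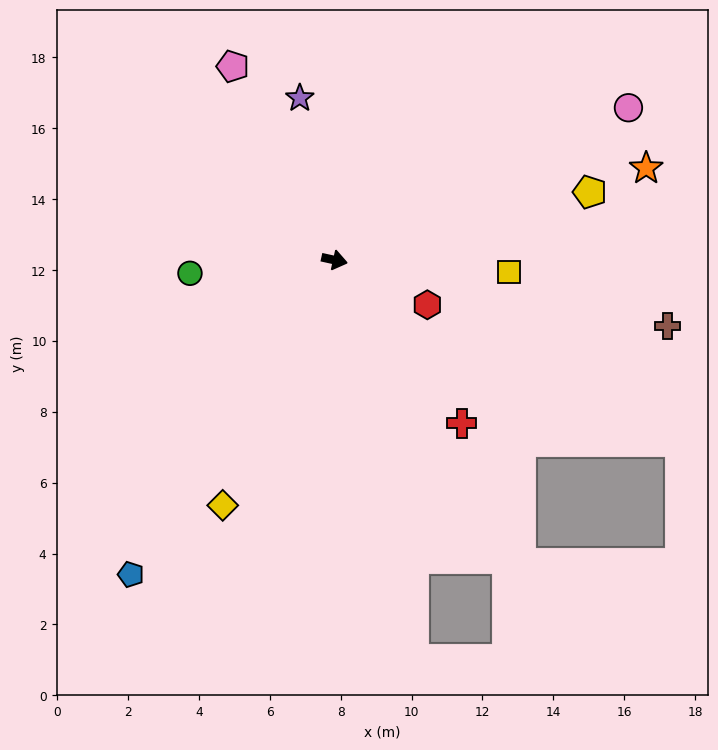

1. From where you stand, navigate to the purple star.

turn left 115°, forward 4.7 m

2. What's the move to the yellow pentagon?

turn left 27°, forward 7.5 m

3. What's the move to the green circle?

turn right 162°, forward 4.1 m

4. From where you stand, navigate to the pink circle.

turn left 40°, forward 9.3 m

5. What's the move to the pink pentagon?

turn left 130°, forward 6.2 m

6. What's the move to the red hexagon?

turn right 13°, forward 2.9 m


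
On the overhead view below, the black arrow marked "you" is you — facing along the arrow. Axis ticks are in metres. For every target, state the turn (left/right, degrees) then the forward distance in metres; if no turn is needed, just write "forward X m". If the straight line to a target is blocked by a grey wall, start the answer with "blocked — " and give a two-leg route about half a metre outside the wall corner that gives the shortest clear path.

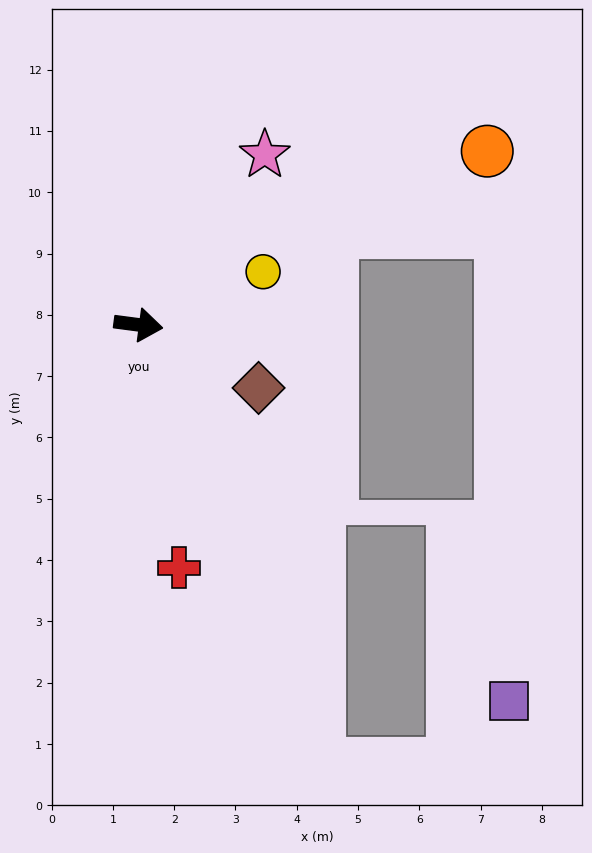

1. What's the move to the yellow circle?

turn left 31°, forward 2.2 m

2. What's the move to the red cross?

turn right 73°, forward 4.0 m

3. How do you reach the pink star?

turn left 61°, forward 3.5 m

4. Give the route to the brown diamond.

turn right 20°, forward 2.2 m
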